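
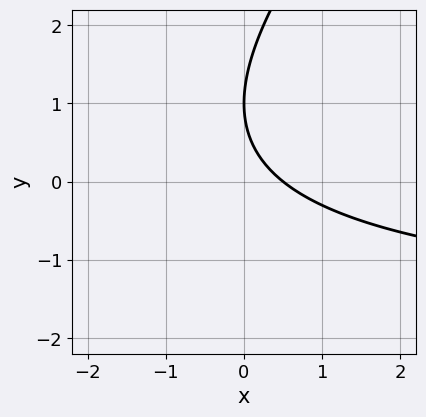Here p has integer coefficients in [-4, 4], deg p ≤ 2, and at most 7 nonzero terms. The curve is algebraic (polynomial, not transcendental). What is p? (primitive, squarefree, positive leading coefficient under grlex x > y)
1. deg p = 2. A generic line meets the curve in up to 2 points.
2. Reading off the gridlines: one y-axis crossing is at y = 1.
3. Matching integer coefficients to the picture gives p.

x*y - y^2 + 2*x + 2*y - 1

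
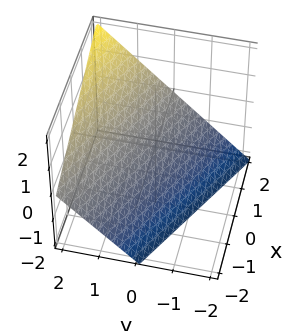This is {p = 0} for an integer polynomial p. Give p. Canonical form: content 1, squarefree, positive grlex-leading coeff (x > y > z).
1. The degree is 1 — every cross-section is a straight line — this is a plane.
2. From the visible intercepts: it meets the z-axis at z = -1 (among the integer gridlines); it meets the y-axis at y = 1 (among the integer gridlines).
3. Solving for integer coefficients yields p as stated. Check: (2, 0, 0) on the x-axis lies on the surface, and p(2, 0, 0) = 0. ✓

x + 2*y - 2*z - 2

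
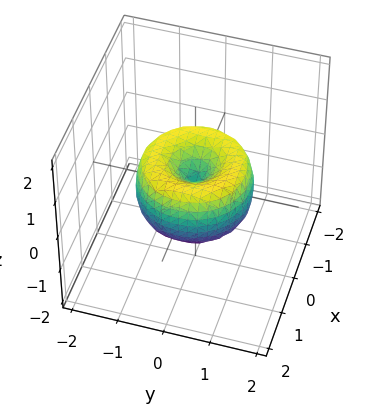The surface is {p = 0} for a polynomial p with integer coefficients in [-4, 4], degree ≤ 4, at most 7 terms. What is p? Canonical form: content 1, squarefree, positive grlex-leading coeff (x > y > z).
2*x^4 + 4*x^2*y^2 + 2*y^4 - 3*x^2 - 3*y^2 + 2*z^2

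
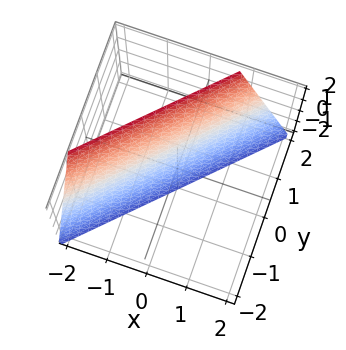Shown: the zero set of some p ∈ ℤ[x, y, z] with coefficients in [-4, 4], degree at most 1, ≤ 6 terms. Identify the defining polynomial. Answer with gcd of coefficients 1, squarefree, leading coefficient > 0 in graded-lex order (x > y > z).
3*x - 3*y + z + 2

1. deg p = 1. The surface is flat (a plane).
2. Against the integer gridlines: it crosses the z-axis at the gridline z = -2.
3. Fitting integer coefficients to these (and the overall shape) gives p.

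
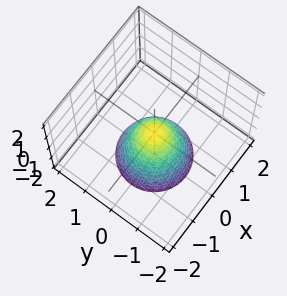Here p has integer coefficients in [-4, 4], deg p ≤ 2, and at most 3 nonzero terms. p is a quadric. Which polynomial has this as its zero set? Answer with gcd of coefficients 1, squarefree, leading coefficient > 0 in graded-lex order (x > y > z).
3*x^2 + 3*y^2 + 2*z

deg p = 2.
Symmetries: rotational symmetry about the z-axis ⇒ p depends on x, y only through x² + y².
Reading off the gridlines: it crosses the z-axis at the gridline z = 0; a circular section at z = -2 has radius between 1 and 2; it crosses the x-axis at the gridline x = 0; it crosses the y-axis at the gridline y = 0.
Fitting integer coefficients to these (and the overall shape) gives p.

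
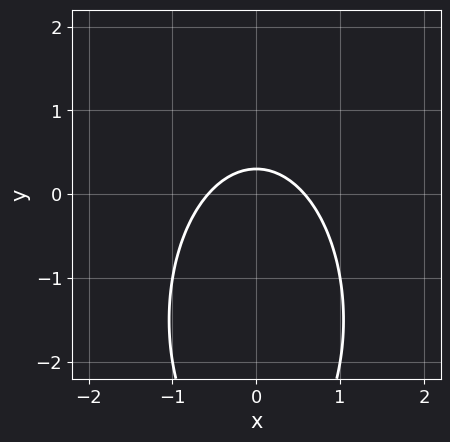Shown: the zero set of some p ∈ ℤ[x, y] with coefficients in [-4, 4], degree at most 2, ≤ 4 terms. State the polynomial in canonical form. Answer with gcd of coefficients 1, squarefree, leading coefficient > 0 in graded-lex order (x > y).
3*x^2 + y^2 + 3*y - 1

1. The degree is 2 — a generic line meets the curve in up to 2 points.
2. Symmetries: the x ↦ −x reflection is a symmetry, so x appears only in even powers.
3. Putting this together gives p.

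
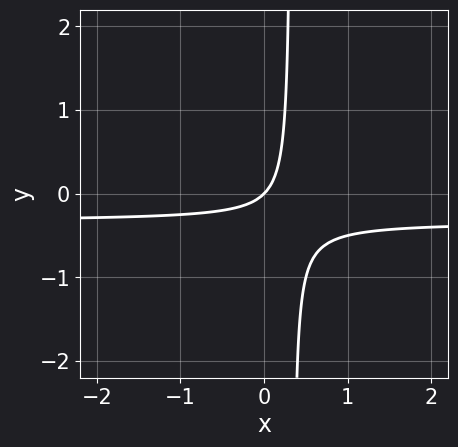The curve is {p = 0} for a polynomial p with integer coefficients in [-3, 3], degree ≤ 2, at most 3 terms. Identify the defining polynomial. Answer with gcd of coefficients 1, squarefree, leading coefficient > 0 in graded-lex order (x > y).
1. The degree is 2 — a generic line meets the curve in up to 2 points.
2. Against the integer gridlines: it meets the x-axis at x = 0 (among the integer gridlines); one y-axis crossing is at y = 0.
3. Matching integer coefficients to the picture gives p.

3*x*y + x - y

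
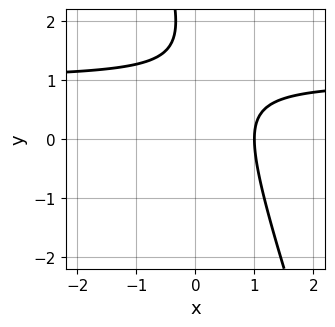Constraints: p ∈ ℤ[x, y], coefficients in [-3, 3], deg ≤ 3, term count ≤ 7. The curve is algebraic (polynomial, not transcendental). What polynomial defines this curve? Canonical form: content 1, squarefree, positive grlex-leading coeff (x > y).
3*x*y + y^2 - 3*x - 3*y + 3

1. Degree: a generic line meets the curve in up to 2 points, so deg p = 2.
2. Checking where it meets the axes: it meets the x-axis at x = 1 (among the integer gridlines); it misses every integer gridline on the y-axis.
3. Putting this together gives p.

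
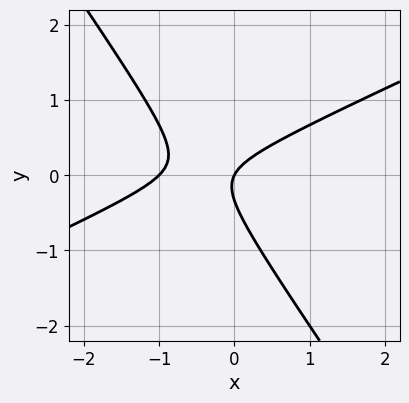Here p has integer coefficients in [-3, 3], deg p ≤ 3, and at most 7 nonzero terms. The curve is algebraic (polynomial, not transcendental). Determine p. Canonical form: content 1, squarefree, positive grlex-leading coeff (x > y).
2*x^2 - 3*x*y - 3*y^2 + 2*x - y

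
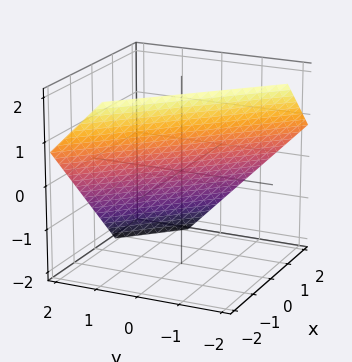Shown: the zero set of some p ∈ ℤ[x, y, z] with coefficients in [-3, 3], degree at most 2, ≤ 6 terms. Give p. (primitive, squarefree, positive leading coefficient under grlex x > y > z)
3*x + 3*y + 3*z - 2

First, deg p = 1.
Finally, putting this together gives p.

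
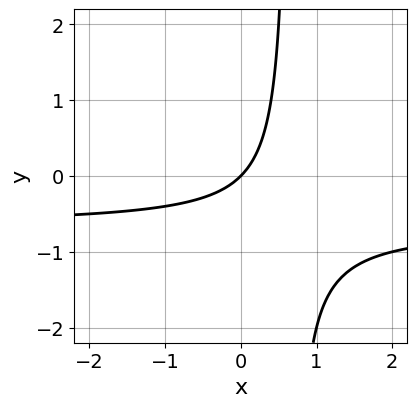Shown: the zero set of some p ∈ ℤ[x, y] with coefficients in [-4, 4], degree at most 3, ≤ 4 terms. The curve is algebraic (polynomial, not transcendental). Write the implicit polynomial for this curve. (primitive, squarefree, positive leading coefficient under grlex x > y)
The degree is 2 — a generic line meets the curve in up to 2 points.
From the visible intercepts: it crosses the y-axis at the gridline y = 0; it crosses the x-axis at the gridline x = 0.
Putting this together gives p.

3*x*y + 2*x - 2*y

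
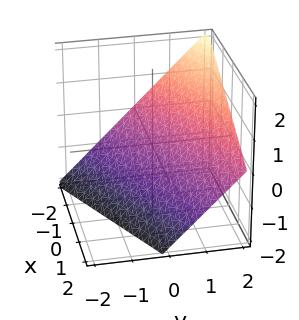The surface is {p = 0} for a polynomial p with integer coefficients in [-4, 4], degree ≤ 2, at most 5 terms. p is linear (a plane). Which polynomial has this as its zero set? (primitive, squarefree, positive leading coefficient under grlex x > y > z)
x - 2*y + 2*z + 2

First, deg p = 1. The surface is flat (a plane).
Next, against the integer gridlines: it meets the y-axis at y = 1 (among the integer gridlines); one x-axis crossing is at x = -2; it meets the z-axis at z = -1 (among the integer gridlines).
Finally, putting this together gives p.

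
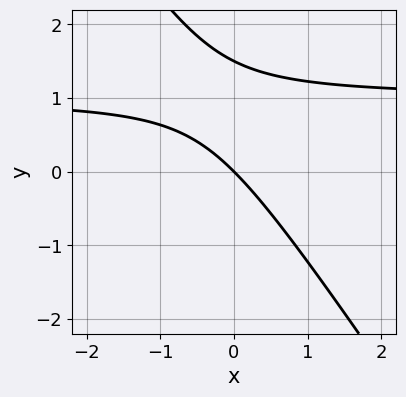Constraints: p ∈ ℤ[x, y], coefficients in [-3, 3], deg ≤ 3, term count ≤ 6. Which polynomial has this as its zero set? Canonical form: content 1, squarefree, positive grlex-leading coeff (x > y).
The degree is 2 — a generic line meets the curve in up to 2 points.
Checking where it meets the axes: one x-axis crossing is at x = 0; one y-axis crossing is at y = 0.
Matching integer coefficients to the picture gives p.

3*x*y + 2*y^2 - 3*x - 3*y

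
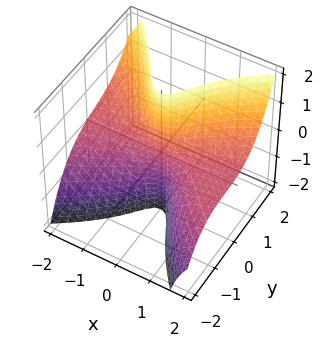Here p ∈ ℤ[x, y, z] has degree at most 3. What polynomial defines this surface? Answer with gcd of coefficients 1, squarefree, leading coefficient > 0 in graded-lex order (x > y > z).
(a) deg p = 3. The shape is more complex than any degree-2 surface.
(b) From the axis intercepts and sections: every point of the z-axis in the box is on the surface; it crosses the y-axis at the gridline y = 0; every point of the x-axis in the box is on the surface.
(c) These observations pin down the coefficients.

3*x^2*z - x*y^2 - 2*y^3 + x*y - 3*y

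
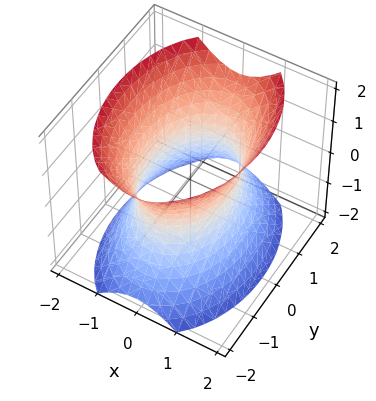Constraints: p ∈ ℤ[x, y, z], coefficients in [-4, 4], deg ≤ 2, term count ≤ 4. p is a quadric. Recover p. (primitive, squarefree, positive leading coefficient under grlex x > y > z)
First, degree: an hourglass — one-sheet hyperboloid; a quadric, so deg p = 2.
Next, symmetries: mirror symmetry y ↦ −y ⇒ only even powers of y; mirror symmetry x ↦ −x ⇒ only even powers of x; mirror symmetry z ↦ −z ⇒ only even powers of z.
Next, from the axis intercepts and sections: it misses every integer gridline on the z-axis; among the integer gridlines, it crosses the x-axis at x ∈ {-1, 1}.
Finally, solving for integer coefficients yields p as stated.

2*x^2 + y^2 - z^2 - 2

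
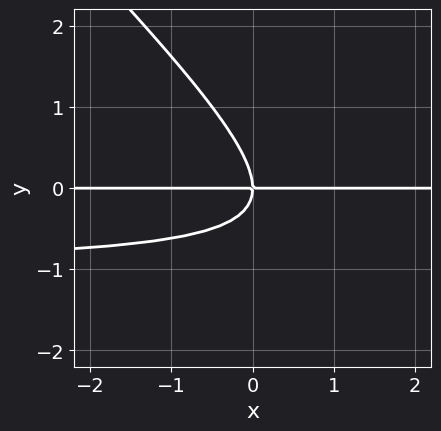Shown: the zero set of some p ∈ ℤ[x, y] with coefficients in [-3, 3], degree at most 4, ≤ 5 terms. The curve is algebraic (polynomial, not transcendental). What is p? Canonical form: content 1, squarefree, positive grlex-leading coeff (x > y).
x*y^2 + y^3 + x*y

(a) Degree: the shape is more complex than any degree-2 curve, so deg p = 3.
(b) Checking where it meets the axes: the visible x-axis segment lies entirely on the curve; it crosses the y-axis at the gridline y = 0.
(c) Putting this together gives p.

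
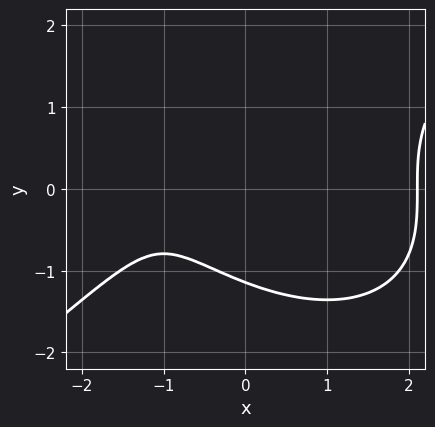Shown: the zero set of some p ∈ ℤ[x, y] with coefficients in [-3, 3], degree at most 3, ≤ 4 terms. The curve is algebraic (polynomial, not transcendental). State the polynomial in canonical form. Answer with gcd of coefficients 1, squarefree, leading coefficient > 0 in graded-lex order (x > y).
(a) The degree is 3 — a generic line meets the curve in up to 3 points.
(b) Against the integer gridlines: no x-intercept at any integer in the box.
(c) These observations pin down the coefficients.

x^3 - 2*y^3 - 3*x - 3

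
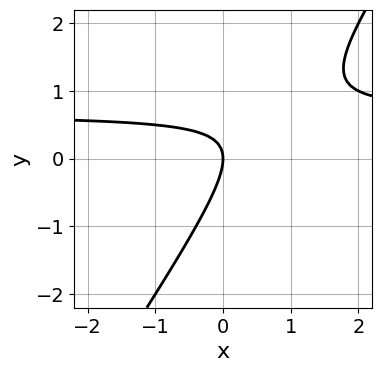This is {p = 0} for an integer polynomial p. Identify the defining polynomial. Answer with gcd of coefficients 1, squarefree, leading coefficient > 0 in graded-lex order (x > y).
3*x*y - 2*y^2 - 2*x

1. deg p = 2.
2. From the axis intercepts and sections: it meets the y-axis at y = 0 (among the integer gridlines); it crosses the x-axis at the gridline x = 0.
3. Putting this together gives p.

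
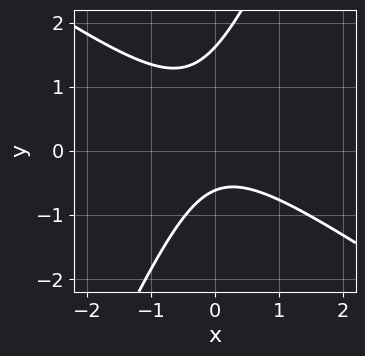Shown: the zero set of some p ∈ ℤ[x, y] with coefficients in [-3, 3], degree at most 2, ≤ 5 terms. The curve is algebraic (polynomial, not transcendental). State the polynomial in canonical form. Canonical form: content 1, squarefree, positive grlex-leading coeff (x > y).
3*x^2 + 3*x*y - 2*y^2 + 2*y + 2

1. Degree: a generic line meets the curve in up to 2 points, so deg p = 2.
2. From the visible intercepts: it misses every integer gridline on the x-axis.
3. These observations pin down the coefficients.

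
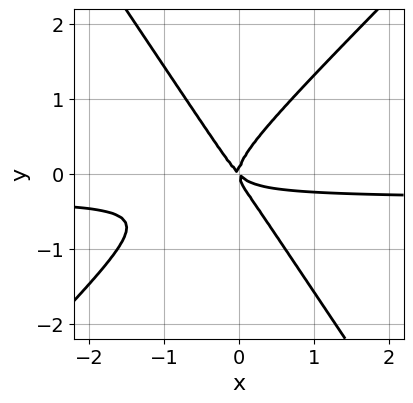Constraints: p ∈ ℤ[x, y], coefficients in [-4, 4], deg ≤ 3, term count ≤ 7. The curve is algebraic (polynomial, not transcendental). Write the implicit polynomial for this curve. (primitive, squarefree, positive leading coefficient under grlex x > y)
3*x^2*y - x*y^2 - 2*y^3 + x^2 + x*y

(a) Degree: the shape is more complex than any degree-2 curve, so deg p = 3.
(b) From the visible intercepts: one x-axis crossing is at x = 0; one y-axis crossing is at y = 0.
(c) Solving for integer coefficients yields p as stated.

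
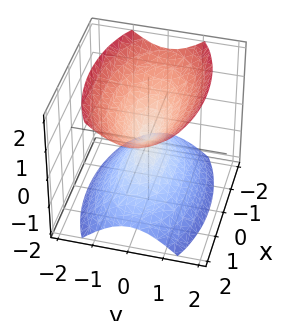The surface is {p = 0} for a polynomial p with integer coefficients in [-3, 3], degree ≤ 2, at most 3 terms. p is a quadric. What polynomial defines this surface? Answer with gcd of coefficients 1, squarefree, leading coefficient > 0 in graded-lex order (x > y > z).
First, I count 2 distinct pieces. They look like related sheets of one shape, so recover p as a whole.
Next, deg p = 2. Two nappes meeting at a single point; a quadric.
Then, symmetries: mirror symmetry z ↦ −z ⇒ only even powers of z; the x ↦ −x reflection is a symmetry, so x appears only in even powers; mirror symmetry y ↦ −y ⇒ only even powers of y.
Then, checking where it meets the axes: it meets the z-axis at z = 0 (among the integer gridlines); one y-axis crossing is at y = 0.
Finally, fitting integer coefficients to these (and the overall shape) gives p.

x^2 + 3*y^2 - 2*z^2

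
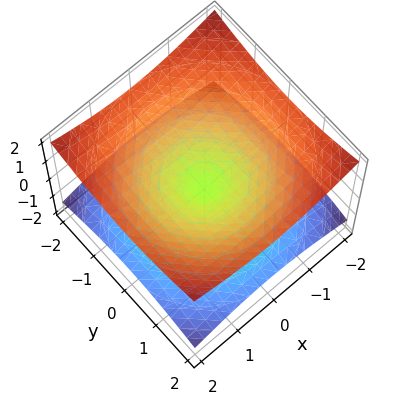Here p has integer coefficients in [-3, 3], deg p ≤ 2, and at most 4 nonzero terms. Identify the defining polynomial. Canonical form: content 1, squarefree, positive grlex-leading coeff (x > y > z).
x^2 + y^2 - 3*z^2

(a) deg p = 2. Two nappes meeting at a single point; a quadric.
(b) Symmetries: the z ↦ −z reflection is a symmetry, so z appears only in even powers; rotational symmetry about the z-axis ⇒ p depends on x, y only through x² + y².
(c) Reading off the gridlines: a circular section at z = 1 has radius between 1 and 2; one y-axis crossing is at y = 0; it crosses the z-axis at the gridline z = 0; it crosses the x-axis at the gridline x = 0.
(d) Together with the visible shape, these determine p as stated.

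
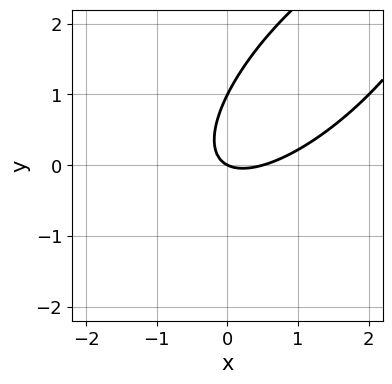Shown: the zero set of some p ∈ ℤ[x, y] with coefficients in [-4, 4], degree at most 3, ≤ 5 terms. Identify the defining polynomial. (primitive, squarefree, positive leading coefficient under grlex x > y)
2*x^2 - 3*x*y + 2*y^2 - x - 2*y

First, degree: no degree-1 curve has this shape, so deg p = 2.
Then, from the axis intercepts and sections: the y-axis gridline crossings are at y ∈ {0, 1}; it crosses the x-axis at the gridline x = 0.
Finally, putting this together gives p.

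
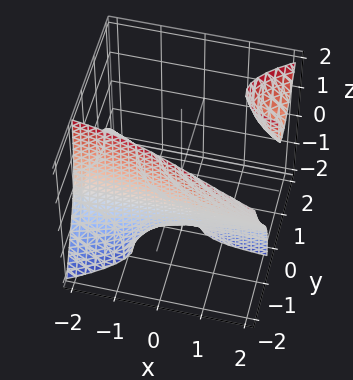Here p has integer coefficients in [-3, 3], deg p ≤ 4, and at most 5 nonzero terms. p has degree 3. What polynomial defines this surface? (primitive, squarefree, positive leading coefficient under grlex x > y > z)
The picture has 2 separate pieces.
Degree: no degree-2 surface has this shape, so deg p = 3.
Reading off the gridlines: no x-intercept at any integer in the box; it meets the y-axis at y = -1 (among the integer gridlines).
Matching integer coefficients to the picture gives p.

3*x*y*z - 3*y^3 + x*z - 2*z - 3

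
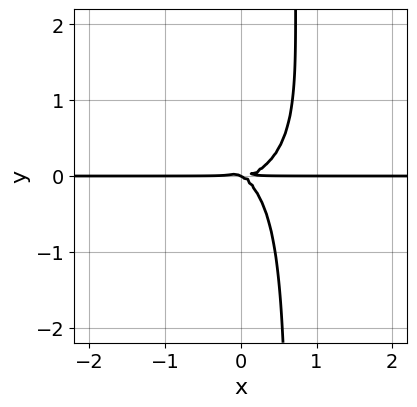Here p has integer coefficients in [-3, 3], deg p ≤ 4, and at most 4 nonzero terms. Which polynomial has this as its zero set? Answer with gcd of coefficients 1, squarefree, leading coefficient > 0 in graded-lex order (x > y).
2*x^3*y + 3*x*y^3 - x*y^2 - 2*y^3

(a) The degree is 4 — the shape is more complex than any degree-3 curve.
(b) From the visible intercepts: every point of the x-axis in the box is on the curve; one y-axis crossing is at y = 0.
(c) Fitting integer coefficients to these (and the overall shape) gives p.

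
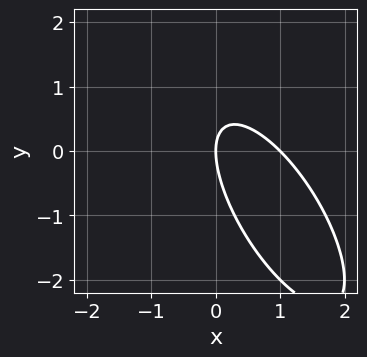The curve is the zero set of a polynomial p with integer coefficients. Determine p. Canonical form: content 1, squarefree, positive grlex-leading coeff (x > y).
2*x^2 + 2*x*y + y^2 - 2*x

(a) The degree is 2 — the shape is more complex than any degree-1 curve.
(b) Observable constraints: it meets the y-axis at y = 0 (among the integer gridlines); the x-axis gridline crossings are at x ∈ {0, 1}.
(c) Solving for integer coefficients yields p as stated.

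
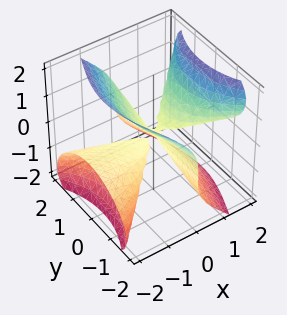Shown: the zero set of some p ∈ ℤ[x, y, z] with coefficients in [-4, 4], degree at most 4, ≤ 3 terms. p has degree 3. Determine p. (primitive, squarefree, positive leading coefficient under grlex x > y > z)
3*x^2*z - 2*x*y^2 - 2*z^3

There are 2 components. Treating them together as one polynomial.
The degree is 3 — no degree-2 surface has this shape.
From the visible intercepts: every point of the y-axis in the box is on the surface; every point of the x-axis in the box is on the surface.
Assembling these constraints gives the stated polynomial.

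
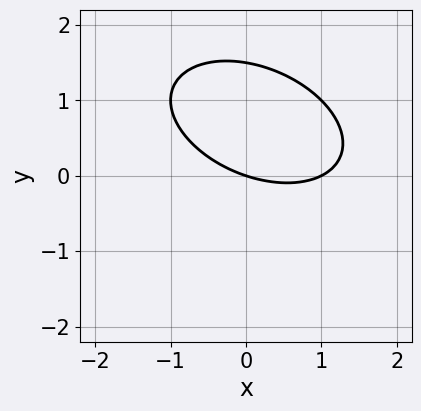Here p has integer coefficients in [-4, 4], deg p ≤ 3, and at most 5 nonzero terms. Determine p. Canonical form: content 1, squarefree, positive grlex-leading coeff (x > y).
x^2 + x*y + 2*y^2 - x - 3*y

First, degree: the shape is more complex than any degree-1 curve, so deg p = 2.
Then, observable constraints: among the integer gridlines, it crosses the x-axis at x ∈ {0, 1}; one y-axis crossing is at y = 0.
Finally, fitting integer coefficients to these (and the overall shape) gives p.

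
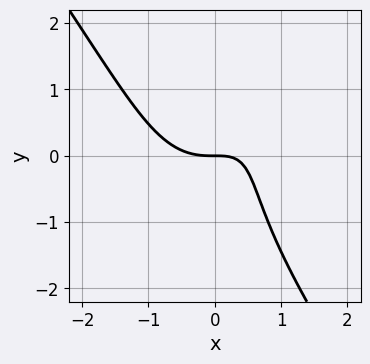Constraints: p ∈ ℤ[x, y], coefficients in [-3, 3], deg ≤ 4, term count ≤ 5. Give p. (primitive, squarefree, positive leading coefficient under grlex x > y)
3*x^3 + y^3 - 3*x*y + 3*y

deg p = 3. The shape is more complex than any degree-2 curve.
From the visible intercepts: it crosses the y-axis at the gridline y = 0; it meets the x-axis at x = 0 (among the integer gridlines).
Together with the visible shape, these determine p as stated.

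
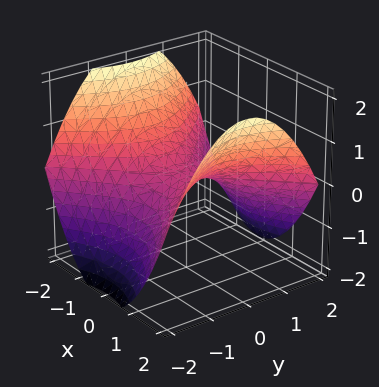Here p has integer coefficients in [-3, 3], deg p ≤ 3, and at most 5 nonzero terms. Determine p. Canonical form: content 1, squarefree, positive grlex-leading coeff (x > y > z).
x^2 - y^2 - 2*z

The degree is 2 — a hyperbolic paraboloid; a quadric.
Symmetries: it's symmetric under y → −y, forcing even powers of y; it's symmetric under x → −x, forcing even powers of x.
Checking where it meets the axes: it meets the y-axis at y = 0 (among the integer gridlines); it meets the x-axis at x = 0 (among the integer gridlines); one z-axis crossing is at z = 0.
The integer polynomial consistent with all of this is the stated p.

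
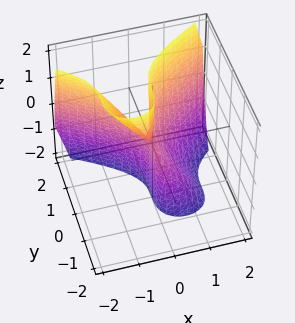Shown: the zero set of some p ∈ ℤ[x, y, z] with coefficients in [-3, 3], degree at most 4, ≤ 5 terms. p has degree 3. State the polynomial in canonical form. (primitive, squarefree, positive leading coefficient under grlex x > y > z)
2*y^3 - 3*x^2 - 2*x*z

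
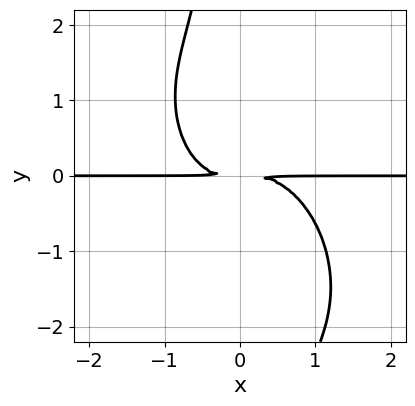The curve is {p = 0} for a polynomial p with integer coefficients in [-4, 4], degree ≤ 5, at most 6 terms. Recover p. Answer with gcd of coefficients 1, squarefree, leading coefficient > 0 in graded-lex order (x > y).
(a) deg p = 4. No degree-3 curve has this shape.
(b) From the axis intercepts and sections: the visible x-axis segment lies entirely on the curve.
(c) Fitting integer coefficients to these (and the overall shape) gives p.

3*x^3*y + 2*x^2*y^2 + 2*x*y^3 + x*y^2 + 3*y^2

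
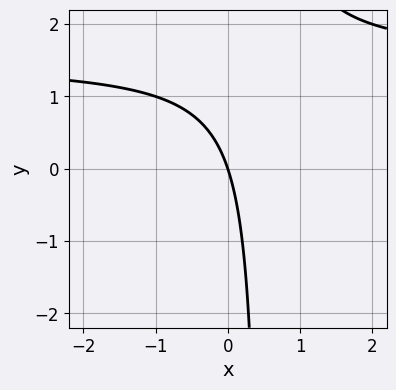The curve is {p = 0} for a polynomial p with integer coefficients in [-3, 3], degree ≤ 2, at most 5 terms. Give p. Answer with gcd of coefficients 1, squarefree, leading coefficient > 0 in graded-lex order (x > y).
2*x*y - 3*x - y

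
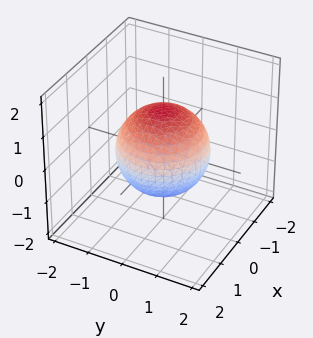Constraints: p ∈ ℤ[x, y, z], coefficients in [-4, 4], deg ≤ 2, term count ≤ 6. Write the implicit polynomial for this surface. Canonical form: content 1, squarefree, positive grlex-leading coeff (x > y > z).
1. Degree: bounded and convex; a quadric, so deg p = 2.
2. By symmetry, the z-axis is an axis of rotation, so x and y enter only as x² + y²; it's symmetric under z → −z, forcing even powers of z.
3. Checking where it meets the axes: a circular section at z = 1 has radius between 0 and 1.
4. Fitting integer coefficients to these (and the overall shape) gives p.

2*x^2 + 2*y^2 + 2*z^2 - 3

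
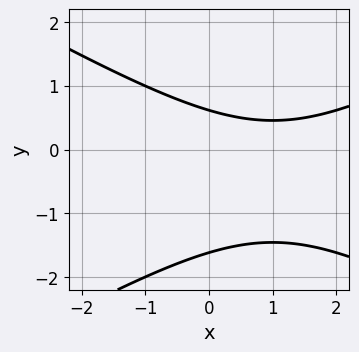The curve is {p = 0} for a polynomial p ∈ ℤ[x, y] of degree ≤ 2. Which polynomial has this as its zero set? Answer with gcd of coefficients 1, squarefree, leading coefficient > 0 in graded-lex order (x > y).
1. The degree is 2 — no degree-1 curve has this shape.
2. Checking where it meets the axes: it misses every integer gridline on the x-axis.
3. Solving for integer coefficients yields p as stated.

x^2 - 3*y^2 - 2*x - 3*y + 3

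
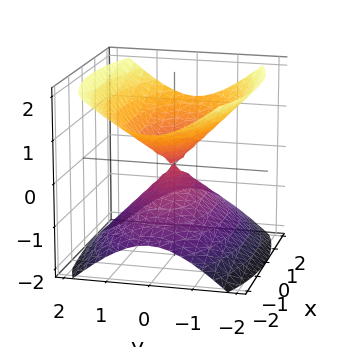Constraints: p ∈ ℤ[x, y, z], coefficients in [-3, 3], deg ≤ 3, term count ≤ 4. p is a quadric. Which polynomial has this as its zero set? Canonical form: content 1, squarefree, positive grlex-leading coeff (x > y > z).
(a) I count 2 distinct pieces. Treating them together as one polynomial.
(b) Degree: two nappes meeting at a single point; a quadric, so deg p = 2.
(c) Symmetries: mirror symmetry x ↦ −x ⇒ only even powers of x; mirror symmetry z ↦ −z ⇒ only even powers of z; the y ↦ −y reflection is a symmetry, so y appears only in even powers.
(d) Observable constraints: one y-axis crossing is at y = 0; it crosses the x-axis at the gridline x = 0; one z-axis crossing is at z = 0.
(e) Fitting integer coefficients to these (and the overall shape) gives p.

x^2 + 3*y^2 - 3*z^2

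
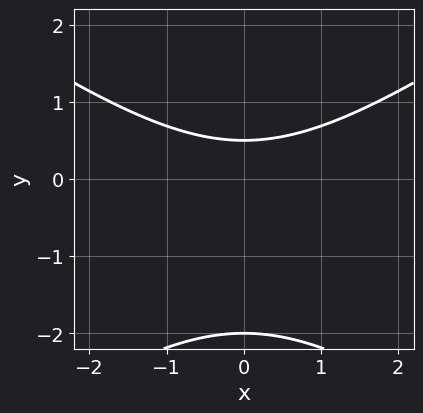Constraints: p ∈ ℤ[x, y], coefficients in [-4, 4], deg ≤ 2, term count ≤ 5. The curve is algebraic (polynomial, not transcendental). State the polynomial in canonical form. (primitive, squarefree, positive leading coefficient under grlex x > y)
First, the degree is 2 — the shape is more complex than any degree-1 curve.
Then, symmetries: mirror symmetry x ↦ −x ⇒ only even powers of x.
Next, reading off the gridlines: the curve avoids every integer x-axis point in the box; it meets the y-axis at y = -2 (among the integer gridlines).
Finally, assembling these constraints gives the stated polynomial.

x^2 - 2*y^2 - 3*y + 2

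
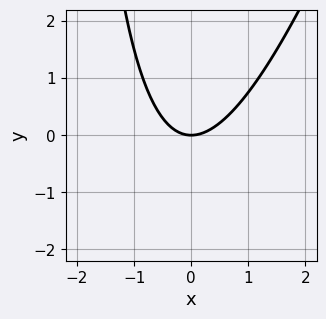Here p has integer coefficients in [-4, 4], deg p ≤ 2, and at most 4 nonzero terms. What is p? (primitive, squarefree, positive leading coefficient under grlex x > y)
3*x^2 - x*y - 3*y

(a) deg p = 2.
(b) Reading off the gridlines: it crosses the x-axis at the gridline x = 0; it meets the y-axis at y = 0 (among the integer gridlines).
(c) The integer polynomial consistent with all of this is the stated p.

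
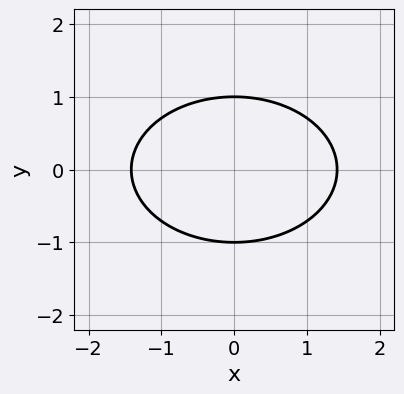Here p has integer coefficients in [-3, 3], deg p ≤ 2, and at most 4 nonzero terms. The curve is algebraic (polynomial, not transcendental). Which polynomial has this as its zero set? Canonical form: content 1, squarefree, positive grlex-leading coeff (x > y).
x^2 + 2*y^2 - 2

The degree is 2 — the shape is more complex than any degree-1 curve.
Symmetries: it's symmetric under y → −y, forcing even powers of y; mirror symmetry x ↦ −x ⇒ only even powers of x.
Checking where it meets the axes: among the integer gridlines, it crosses the y-axis at y ∈ {-1, 1}.
Assembling these constraints gives the stated polynomial.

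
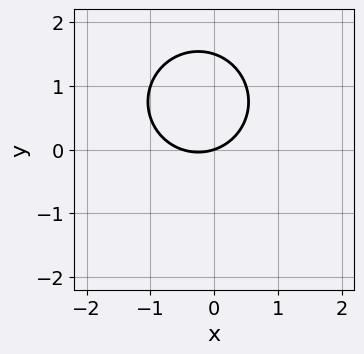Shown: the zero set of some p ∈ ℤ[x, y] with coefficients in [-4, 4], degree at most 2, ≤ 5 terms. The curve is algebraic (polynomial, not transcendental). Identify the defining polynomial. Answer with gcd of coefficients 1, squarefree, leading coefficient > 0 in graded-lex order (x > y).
2*x^2 + 2*y^2 + x - 3*y

1. deg p = 2.
2. Observable constraints: it meets the x-axis at x = 0 (among the integer gridlines); it meets the y-axis at y = 0 (among the integer gridlines).
3. Together with the visible shape, these determine p as stated.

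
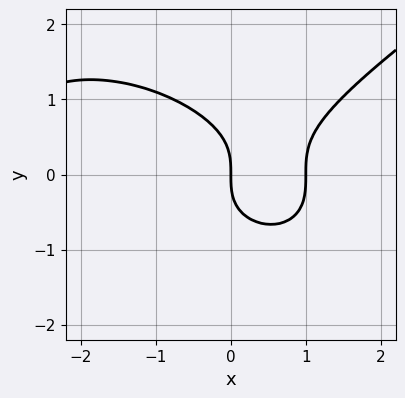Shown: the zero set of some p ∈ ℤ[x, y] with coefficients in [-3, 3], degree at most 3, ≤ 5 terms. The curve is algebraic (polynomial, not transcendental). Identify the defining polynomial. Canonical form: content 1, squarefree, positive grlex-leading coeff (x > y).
x^3 - 3*y^3 + 2*x^2 - 3*x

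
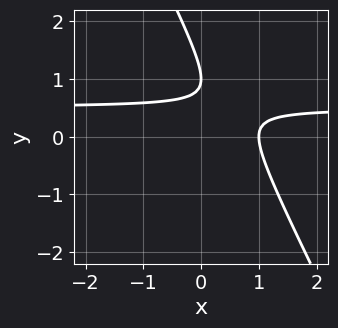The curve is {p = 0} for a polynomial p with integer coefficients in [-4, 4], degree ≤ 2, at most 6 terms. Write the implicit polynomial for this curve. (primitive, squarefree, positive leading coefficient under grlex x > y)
2*x*y + y^2 - x - 2*y + 1

(a) deg p = 2.
(b) Observable constraints: one x-axis crossing is at x = 1; it crosses the y-axis at the gridline y = 1.
(c) Putting this together gives p.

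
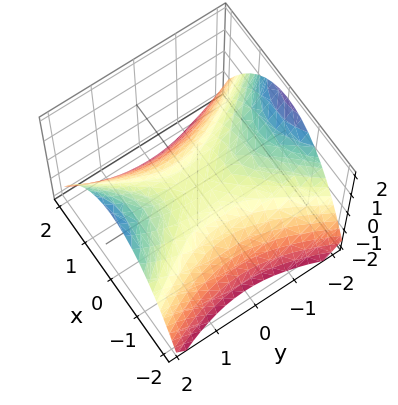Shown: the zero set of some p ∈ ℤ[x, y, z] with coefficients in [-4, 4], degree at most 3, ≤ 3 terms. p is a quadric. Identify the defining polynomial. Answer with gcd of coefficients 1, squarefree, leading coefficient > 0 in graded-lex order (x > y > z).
(a) The degree is 2 — a hyperbolic paraboloid; a quadric.
(b) Symmetries: it's symmetric under y → −y, forcing even powers of y; mirror symmetry x ↦ −x ⇒ only even powers of x.
(c) From the visible intercepts: one y-axis crossing is at y = 0; one z-axis crossing is at z = 0.
(d) Together with the visible shape, these determine p as stated.

2*x^2 - y^2 + 3*z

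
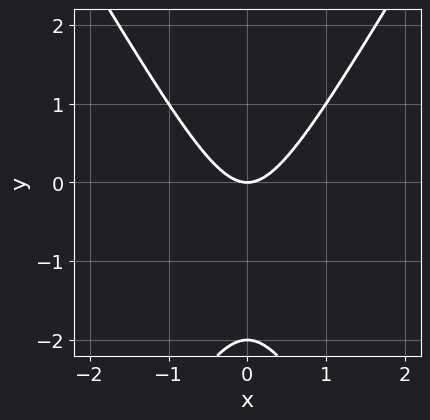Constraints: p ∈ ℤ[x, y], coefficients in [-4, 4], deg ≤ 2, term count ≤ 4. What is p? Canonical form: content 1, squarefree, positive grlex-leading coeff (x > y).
1. The degree is 2 — no degree-1 curve has this shape.
2. Symmetries: it's symmetric under x → −x, forcing even powers of x.
3. Against the integer gridlines: the y-axis gridline crossings are at y ∈ {-2, 0}; it meets the x-axis at x = 0 (among the integer gridlines).
4. Together with the visible shape, these determine p as stated.

3*x^2 - y^2 - 2*y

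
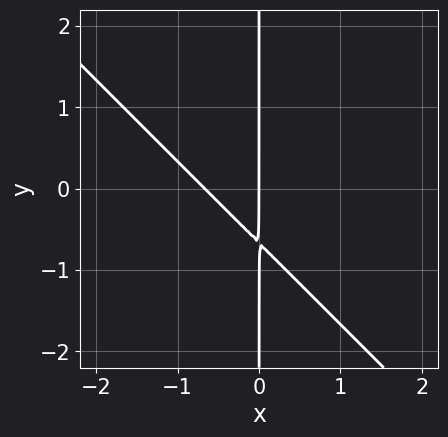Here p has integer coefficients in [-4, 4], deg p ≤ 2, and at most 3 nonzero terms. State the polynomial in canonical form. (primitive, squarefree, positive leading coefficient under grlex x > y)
(a) The degree is 2 — a generic line meets the curve in up to 2 points.
(b) From the visible intercepts: it meets the x-axis at x = 0 (among the integer gridlines); the visible y-axis segment lies entirely on the curve.
(c) Solving for integer coefficients yields p as stated.

3*x^2 + 3*x*y + 2*x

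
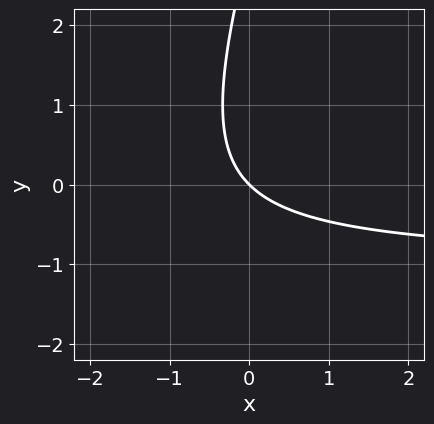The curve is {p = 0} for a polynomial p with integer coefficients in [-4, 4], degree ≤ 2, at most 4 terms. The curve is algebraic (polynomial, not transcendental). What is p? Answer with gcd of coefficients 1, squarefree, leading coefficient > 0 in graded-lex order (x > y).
1. deg p = 2. The shape is more complex than any degree-1 curve.
2. Against the integer gridlines: it meets the y-axis at y = 0 (among the integer gridlines); one x-axis crossing is at x = 0.
3. Assembling these constraints gives the stated polynomial.

3*x*y - y^2 + 3*x + 3*y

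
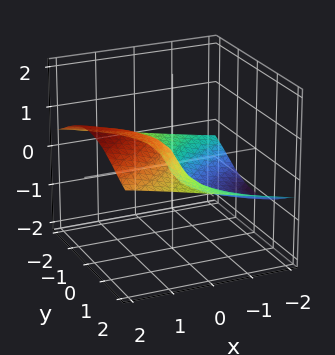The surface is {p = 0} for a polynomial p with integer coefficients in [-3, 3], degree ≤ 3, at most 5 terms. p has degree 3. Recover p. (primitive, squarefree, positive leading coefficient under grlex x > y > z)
(a) deg p = 3. The shape is more complex than any degree-2 surface.
(b) From the visible intercepts: it meets the z-axis at z = 0 (among the integer gridlines); the visible y-axis segment lies entirely on the surface; one x-axis crossing is at x = 0.
(c) Fitting integer coefficients to these (and the overall shape) gives p.

2*y^2*z + 3*z^3 - 2*x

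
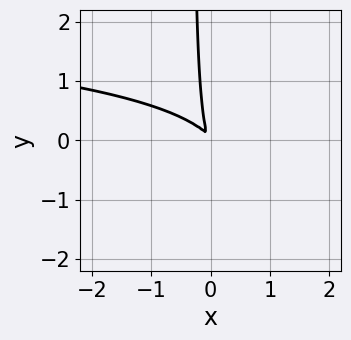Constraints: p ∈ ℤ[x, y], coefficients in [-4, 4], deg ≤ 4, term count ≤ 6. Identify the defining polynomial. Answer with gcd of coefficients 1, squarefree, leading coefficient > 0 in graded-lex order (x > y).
1. deg p = 3. A generic line meets the curve in up to 3 points.
2. Solving for integer coefficients yields p as stated.

x^2*y - 3*x*y^2 - 3*x^2 - 3*x*y - y^2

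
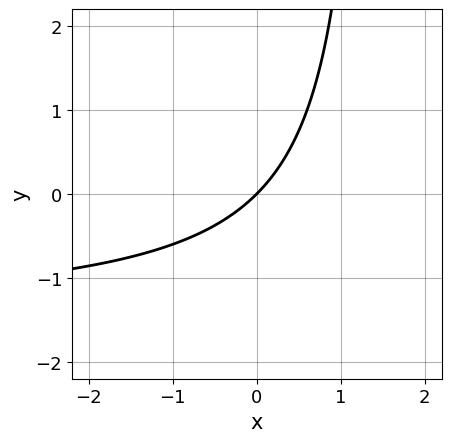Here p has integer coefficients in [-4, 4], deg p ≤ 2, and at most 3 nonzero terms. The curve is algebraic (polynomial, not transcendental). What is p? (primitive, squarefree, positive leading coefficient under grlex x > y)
2*x*y + 3*x - 3*y

(a) The degree is 2 — the shape is more complex than any degree-1 curve.
(b) Against the integer gridlines: one x-axis crossing is at x = 0; it crosses the y-axis at the gridline y = 0.
(c) Together with the visible shape, these determine p as stated.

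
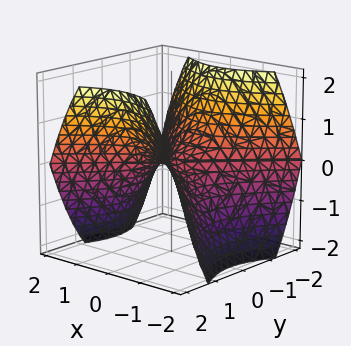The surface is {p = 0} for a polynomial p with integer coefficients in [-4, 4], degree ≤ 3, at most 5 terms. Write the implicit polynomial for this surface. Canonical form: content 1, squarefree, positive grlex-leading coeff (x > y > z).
2*x^2 - 2*y^2 + 3*z

(a) Degree: a saddle surface; a quadric, so deg p = 2.
(b) Symmetries: it's symmetric under y → −y, forcing even powers of y; the x ↦ −x reflection is a symmetry, so x appears only in even powers.
(c) Checking where it meets the axes: one z-axis crossing is at z = 0; one x-axis crossing is at x = 0.
(d) Putting this together gives p.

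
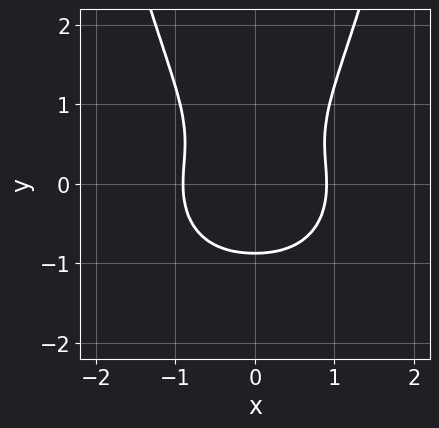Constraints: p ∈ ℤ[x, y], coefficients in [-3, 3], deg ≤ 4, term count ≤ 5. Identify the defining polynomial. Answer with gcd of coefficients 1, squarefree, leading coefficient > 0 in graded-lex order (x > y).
3*x^4 + 3*x^2*y^2 - 3*y^3 - 2

1. Degree: no degree-3 curve has this shape, so deg p = 4.
2. Symmetries: it's symmetric under x → −x, forcing even powers of x.
3. Together with the visible shape, these determine p as stated.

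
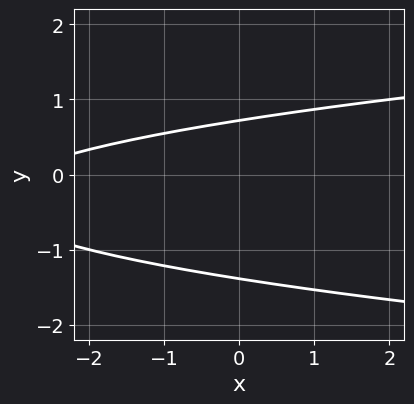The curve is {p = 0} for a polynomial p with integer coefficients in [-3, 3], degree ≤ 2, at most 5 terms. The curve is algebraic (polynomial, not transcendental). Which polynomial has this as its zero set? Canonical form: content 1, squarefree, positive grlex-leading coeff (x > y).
The degree is 2 — a generic line meets the curve in up to 2 points.
Checking where it meets the axes: no x-intercept at any integer in the box.
Putting this together gives p.

3*y^2 - x + 2*y - 3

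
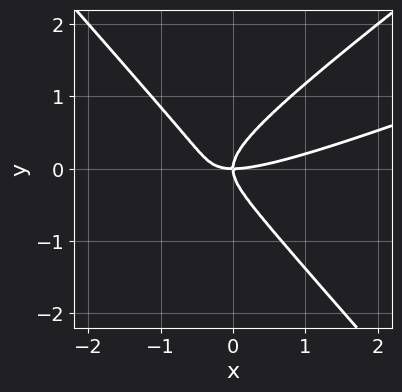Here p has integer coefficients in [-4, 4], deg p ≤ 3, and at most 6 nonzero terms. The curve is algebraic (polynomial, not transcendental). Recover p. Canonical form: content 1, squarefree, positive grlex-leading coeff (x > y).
1. deg p = 3. The shape is more complex than any degree-2 curve.
2. From the axis intercepts and sections: one x-axis crossing is at x = 0; one y-axis crossing is at y = 0.
3. Fitting integer coefficients to these (and the overall shape) gives p.

x^3 - 3*x^2*y + 3*y^3 - 2*x*y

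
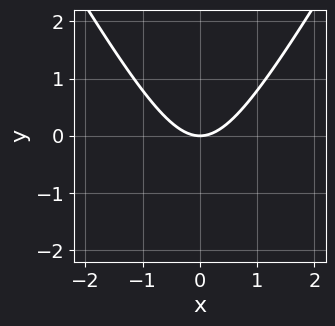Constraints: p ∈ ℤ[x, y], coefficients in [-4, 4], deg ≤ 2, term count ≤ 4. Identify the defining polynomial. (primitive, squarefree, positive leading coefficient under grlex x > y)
(a) deg p = 2. The shape is more complex than any degree-1 curve.
(b) Symmetries: the x ↦ −x reflection is a symmetry, so x appears only in even powers.
(c) Reading off the gridlines: it crosses the x-axis at the gridline x = 0; one y-axis crossing is at y = 0.
(d) Fitting integer coefficients to these (and the overall shape) gives p.

3*x^2 - y^2 - 3*y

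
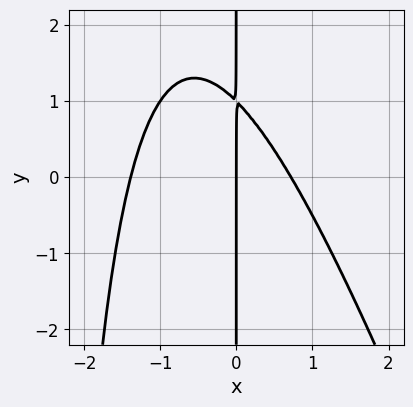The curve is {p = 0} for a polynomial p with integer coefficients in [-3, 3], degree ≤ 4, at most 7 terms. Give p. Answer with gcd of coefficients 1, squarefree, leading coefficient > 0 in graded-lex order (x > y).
First, the degree is 3 — the shape is more complex than any degree-2 curve.
Next, checking where it meets the axes: it crosses the x-axis at the gridline x = 0; the visible y-axis segment lies entirely on the curve.
Finally, the integer polynomial consistent with all of this is the stated p.

3*x^3 + x^2*y + 2*x^2 + 3*x*y - 3*x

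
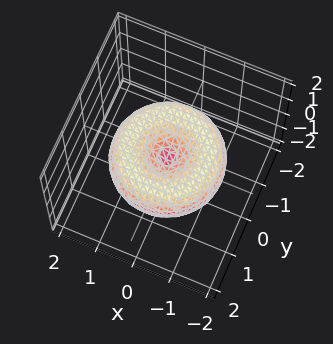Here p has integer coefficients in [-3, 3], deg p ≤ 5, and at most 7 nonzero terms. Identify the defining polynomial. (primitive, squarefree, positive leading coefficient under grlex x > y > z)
x^4 + 2*x^2*y^2 + y^4 - 2*x^2 - 2*y^2 + 3*z^2

deg p = 4.
Symmetry: the z-axis is an axis of rotation, so x and y enter only as x² + y².
Reading off the gridlines: it crosses the x-axis at the gridline x = 0; one y-axis crossing is at y = 0; a circular section at z = 0 has radius between 1 and 2.
Putting this together gives p.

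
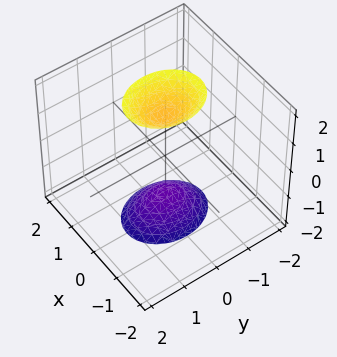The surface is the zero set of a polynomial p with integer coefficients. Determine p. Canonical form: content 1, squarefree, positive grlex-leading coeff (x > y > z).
1. I count 2 distinct pieces. They look like related sheets of one shape, so recover p as a whole.
2. deg p = 2. Two sheets facing apart; a quadric.
3. Symmetries: mirror symmetry z ↦ −z ⇒ only even powers of z; it's symmetric under x → −x, forcing even powers of x; mirror symmetry y ↦ −y ⇒ only even powers of y.
4. Against the integer gridlines: the surface avoids every integer y-axis point in the box; the surface avoids every integer x-axis point in the box.
5. Putting this together gives p.

3*x^2 + 2*y^2 - z^2 + 2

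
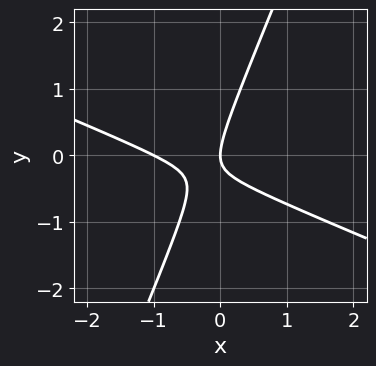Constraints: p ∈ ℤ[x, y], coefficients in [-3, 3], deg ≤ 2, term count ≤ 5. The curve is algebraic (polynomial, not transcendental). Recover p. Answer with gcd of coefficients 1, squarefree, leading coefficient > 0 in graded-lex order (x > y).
x^2 + 2*x*y - y^2 + x

Degree: the shape is more complex than any degree-1 curve, so deg p = 2.
Against the integer gridlines: among the integer gridlines, it crosses the x-axis at x ∈ {-1, 0}; it crosses the y-axis at the gridline y = 0.
Solving for integer coefficients yields p as stated.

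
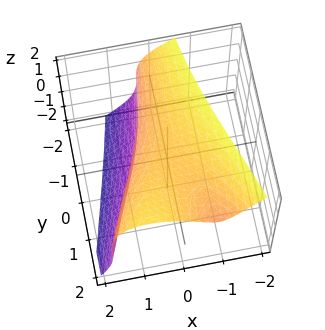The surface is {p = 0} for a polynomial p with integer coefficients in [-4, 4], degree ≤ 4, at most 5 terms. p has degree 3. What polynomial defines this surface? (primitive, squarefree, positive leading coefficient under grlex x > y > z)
1. Degree: no degree-2 surface has this shape, so deg p = 3.
2. Observable constraints: no y-intercept at any integer in the box.
3. The integer polynomial consistent with all of this is the stated p.

2*x^3 + z^3 - 3*x*y + 2*x - 3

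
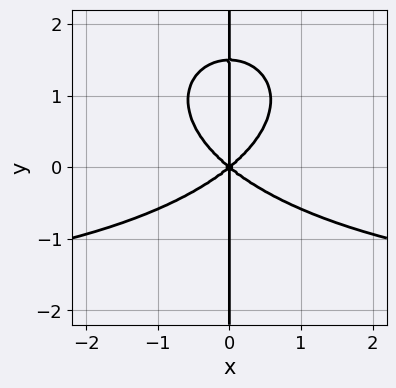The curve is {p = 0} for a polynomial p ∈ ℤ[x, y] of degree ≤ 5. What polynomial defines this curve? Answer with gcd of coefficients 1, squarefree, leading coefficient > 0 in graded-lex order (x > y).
x^3*y + 2*x*y^3 + 2*x^3 - 3*x*y^2

deg p = 4.
From the axis intercepts and sections: every point of the y-axis in the box is on the curve; it crosses the x-axis at the gridline x = 0.
Putting this together gives p.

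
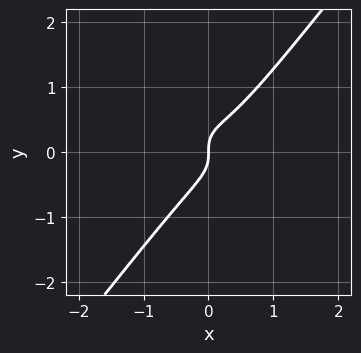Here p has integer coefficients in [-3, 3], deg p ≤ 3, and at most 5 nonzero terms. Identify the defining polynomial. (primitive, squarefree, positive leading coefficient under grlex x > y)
3*x^3 + 2*x*y^2 - 3*y^3 - x^2 + x

First, degree: a generic line meets the curve in up to 3 points, so deg p = 3.
Next, from the visible intercepts: it meets the y-axis at y = 0 (among the integer gridlines); one x-axis crossing is at x = 0.
Finally, putting this together gives p.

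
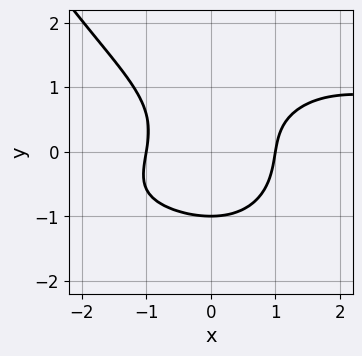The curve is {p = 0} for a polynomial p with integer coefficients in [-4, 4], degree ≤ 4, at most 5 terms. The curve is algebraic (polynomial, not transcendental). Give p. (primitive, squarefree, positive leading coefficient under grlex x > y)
First, degree: no degree-3 curve has this shape, so deg p = 4.
Next, observable constraints: the x-axis gridline crossings are at x ∈ {-1, 1}; it meets the y-axis at y = -1 (among the integer gridlines).
Finally, matching integer coefficients to the picture gives p.

x^3*y + 3*y^3 - 3*x^2 + 3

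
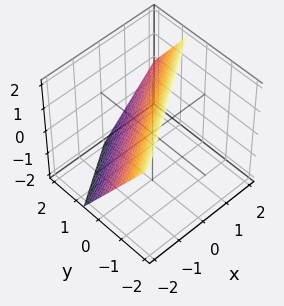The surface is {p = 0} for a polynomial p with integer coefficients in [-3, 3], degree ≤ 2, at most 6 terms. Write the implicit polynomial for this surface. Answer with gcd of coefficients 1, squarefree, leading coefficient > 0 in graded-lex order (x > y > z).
2*x - 3*y - 2*z + 2

The degree is 1 — the surface is flat (a plane).
Observable constraints: it crosses the z-axis at the gridline z = 1; it meets the x-axis at x = -1 (among the integer gridlines).
Together with the visible shape, these determine p as stated.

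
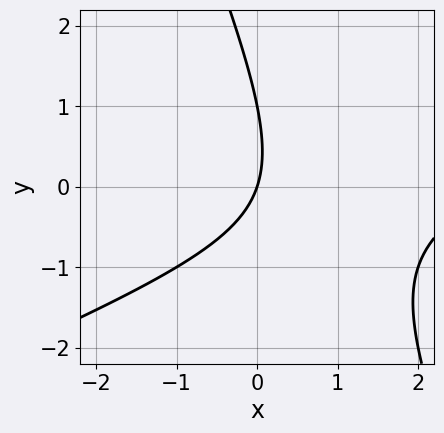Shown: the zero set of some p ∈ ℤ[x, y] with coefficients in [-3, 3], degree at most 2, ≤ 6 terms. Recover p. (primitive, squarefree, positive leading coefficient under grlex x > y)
x^2 - 2*x*y - y^2 - 3*x + y

(a) deg p = 2. The shape is more complex than any degree-1 curve.
(b) Against the integer gridlines: it meets the x-axis at x = 0 (among the integer gridlines); the y-axis gridline crossings are at y ∈ {0, 1}.
(c) These observations pin down the coefficients.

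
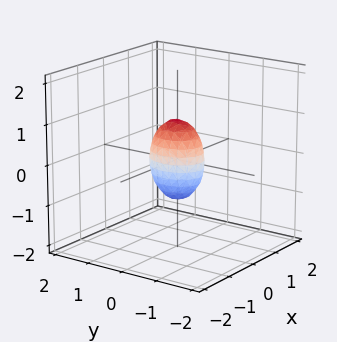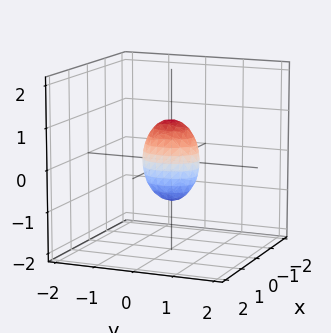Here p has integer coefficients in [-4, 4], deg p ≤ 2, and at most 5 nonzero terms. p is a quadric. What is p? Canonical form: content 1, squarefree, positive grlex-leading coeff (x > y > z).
3*x^2 + 2*y^2 + z^2 - 1

1. deg p = 2. A closed, bounded, convex surface; a quadric.
2. Symmetries: the y ↦ −y reflection is a symmetry, so y appears only in even powers; mirror symmetry z ↦ −z ⇒ only even powers of z; mirror symmetry x ↦ −x ⇒ only even powers of x.
3. From the axis intercepts and sections: among the integer gridlines, it crosses the z-axis at z ∈ {-1, 1}.
4. Putting this together gives p.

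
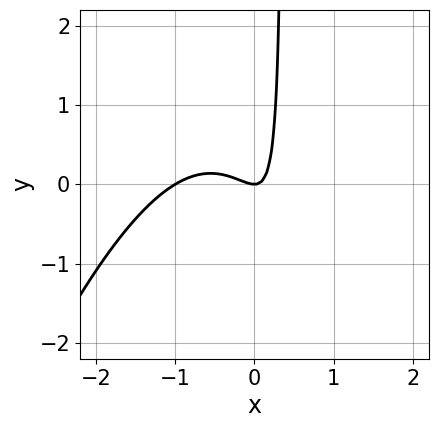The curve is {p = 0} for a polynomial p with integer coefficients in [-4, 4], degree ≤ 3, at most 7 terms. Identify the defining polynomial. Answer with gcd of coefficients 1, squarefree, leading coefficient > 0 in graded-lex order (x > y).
3*x^3 - x^2*y + 3*x^2 + 3*x*y - y

(a) The degree is 3 — no degree-2 curve has this shape.
(b) Checking where it meets the axes: it crosses the y-axis at the gridline y = 0; the x-axis gridline crossings are at x ∈ {-1, 0}.
(c) Solving for integer coefficients yields p as stated.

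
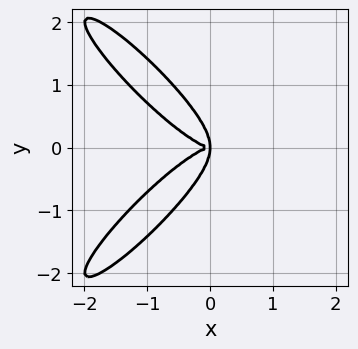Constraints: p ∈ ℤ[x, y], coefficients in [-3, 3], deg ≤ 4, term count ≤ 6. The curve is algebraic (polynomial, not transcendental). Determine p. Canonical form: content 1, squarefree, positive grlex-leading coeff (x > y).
1. deg p = 4. No degree-3 curve has this shape.
2. Symmetries: the y ↦ −y reflection is a symmetry, so y appears only in even powers.
3. Putting this together gives p.

2*x^4 - 3*x^2*y^2 + 2*y^4 + 2*x*y^2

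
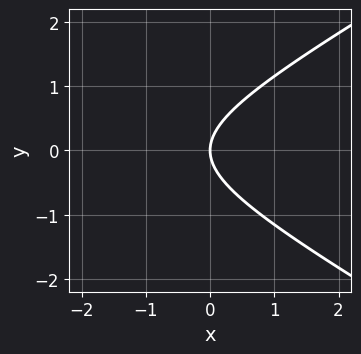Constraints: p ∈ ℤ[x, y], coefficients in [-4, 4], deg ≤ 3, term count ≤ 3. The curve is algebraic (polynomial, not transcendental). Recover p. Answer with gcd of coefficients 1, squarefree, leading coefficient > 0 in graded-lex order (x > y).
x^2 - 3*y^2 + 3*x

(a) deg p = 2.
(b) Symmetries: it's symmetric under y → −y, forcing even powers of y.
(c) Reading off the gridlines: it meets the x-axis at x = 0 (among the integer gridlines); it meets the y-axis at y = 0 (among the integer gridlines).
(d) The integer polynomial consistent with all of this is the stated p.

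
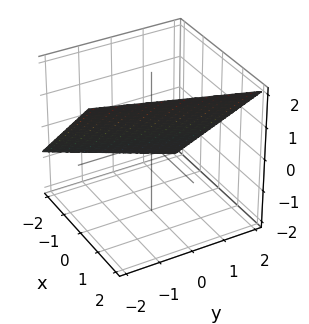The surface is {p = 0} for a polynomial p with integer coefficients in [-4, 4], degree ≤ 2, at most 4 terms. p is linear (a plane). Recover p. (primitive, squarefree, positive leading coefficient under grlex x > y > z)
The degree is 1 — every cross-section is a straight line — this is a plane.
Observable constraints: it meets the y-axis at y = 2 (among the integer gridlines).
Fitting integer coefficients to these (and the overall shape) gives p.

3*x - y - 3*z + 2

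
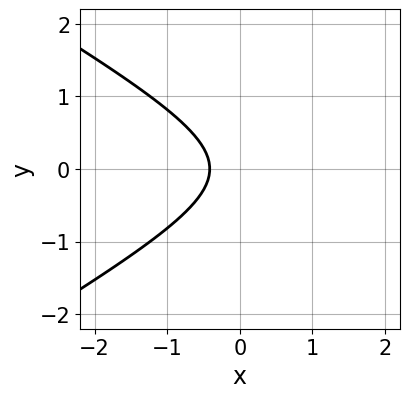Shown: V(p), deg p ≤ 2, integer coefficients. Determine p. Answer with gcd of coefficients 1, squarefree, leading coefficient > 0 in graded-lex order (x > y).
x^2 - 3*y^2 - 2*x - 1

The degree is 2 — the shape is more complex than any degree-1 curve.
Symmetries: mirror symmetry y ↦ −y ⇒ only even powers of y.
Against the integer gridlines: the curve avoids every integer y-axis point in the box.
Together with the visible shape, these determine p as stated.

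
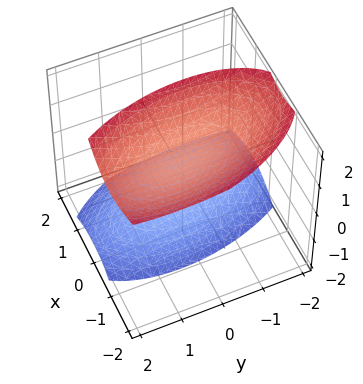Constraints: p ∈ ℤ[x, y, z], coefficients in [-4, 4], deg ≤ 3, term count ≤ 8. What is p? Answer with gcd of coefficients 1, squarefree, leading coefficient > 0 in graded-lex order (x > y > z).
(a) There are 2 components. They look like related sheets of one shape, so recover p as a whole.
(b) The degree is 2 — the shape is more complex than any degree-1 surface.
(c) Against the integer gridlines: the surface avoids every integer y-axis point in the box; it misses every integer gridline on the x-axis.
(d) Putting this together gives p.

3*x^2 + x*y + 2*x*z + y^2 - 2*z^2 + 3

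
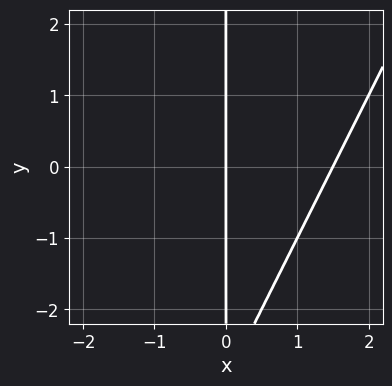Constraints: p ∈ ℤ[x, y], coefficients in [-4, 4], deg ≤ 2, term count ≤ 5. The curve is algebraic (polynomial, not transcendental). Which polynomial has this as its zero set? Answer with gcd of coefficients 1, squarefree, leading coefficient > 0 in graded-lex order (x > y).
2*x^2 - x*y - 3*x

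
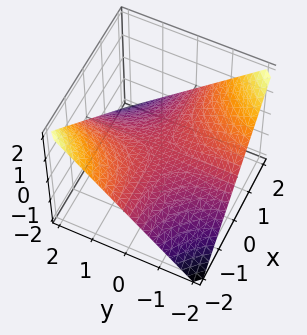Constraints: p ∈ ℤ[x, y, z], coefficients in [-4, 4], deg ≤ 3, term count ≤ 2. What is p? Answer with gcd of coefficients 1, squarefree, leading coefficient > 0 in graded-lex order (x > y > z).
x*y + 2*z

First, deg p = 2. A saddle surface; a quadric.
Next, observable constraints: every point of the x-axis in the box is on the surface; it crosses the z-axis at the gridline z = 0.
Finally, together with the visible shape, these determine p as stated. Check: (0, 2, 0) on the y-axis lies on the surface, and p(0, 2, 0) = 0. ✓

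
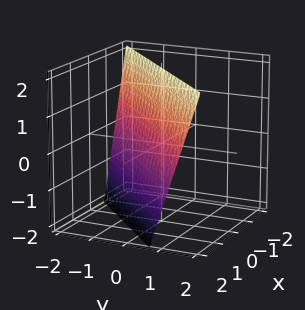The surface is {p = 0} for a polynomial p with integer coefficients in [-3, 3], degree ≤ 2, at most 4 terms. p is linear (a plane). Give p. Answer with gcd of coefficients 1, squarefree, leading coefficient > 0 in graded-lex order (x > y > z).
1. deg p = 1. The surface is flat (a plane).
2. Against the integer gridlines: it meets the z-axis at z = 2 (among the integer gridlines).
3. Together with the visible shape, these determine p as stated.

3*x - 3*y + z - 2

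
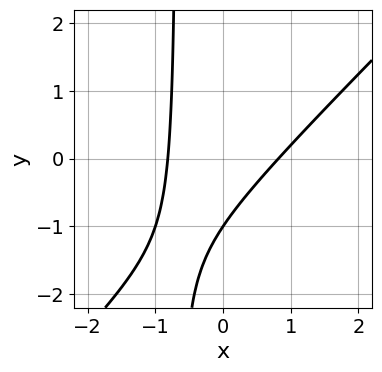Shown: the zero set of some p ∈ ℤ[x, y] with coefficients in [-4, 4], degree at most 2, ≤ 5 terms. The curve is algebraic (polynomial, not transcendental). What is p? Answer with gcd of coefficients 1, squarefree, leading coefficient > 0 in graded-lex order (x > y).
3*x^2 - 3*x*y - 2*y - 2

(a) deg p = 2.
(b) From the axis intercepts and sections: it meets the y-axis at y = -1 (among the integer gridlines).
(c) The integer polynomial consistent with all of this is the stated p.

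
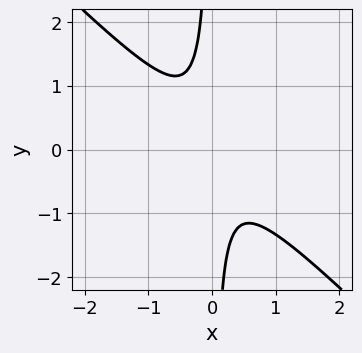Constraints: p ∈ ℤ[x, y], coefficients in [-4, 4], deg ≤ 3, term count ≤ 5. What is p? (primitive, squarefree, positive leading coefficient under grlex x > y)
(a) Degree: a generic line meets the curve in up to 2 points, so deg p = 2.
(b) Observable constraints: the curve avoids every integer y-axis point in the box; no x-intercept at any integer in the box.
(c) The integer polynomial consistent with all of this is the stated p.

3*x^2 + 3*x*y + 1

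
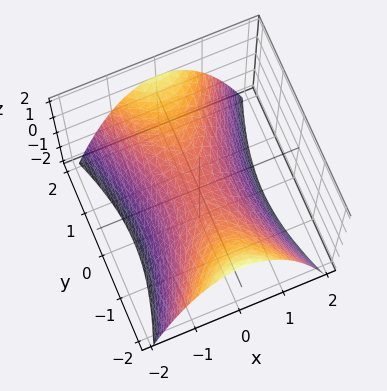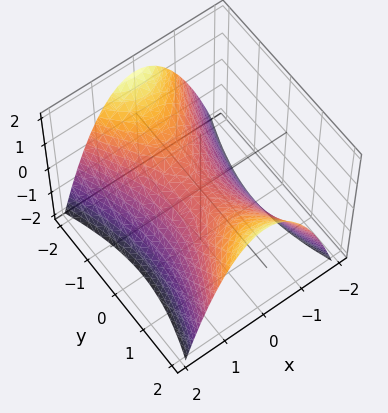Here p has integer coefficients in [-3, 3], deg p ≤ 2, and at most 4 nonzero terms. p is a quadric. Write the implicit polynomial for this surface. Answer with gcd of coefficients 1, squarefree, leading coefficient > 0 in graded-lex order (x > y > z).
3*x^2 - y^2 + 3*z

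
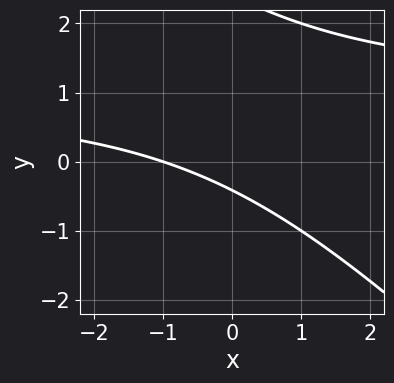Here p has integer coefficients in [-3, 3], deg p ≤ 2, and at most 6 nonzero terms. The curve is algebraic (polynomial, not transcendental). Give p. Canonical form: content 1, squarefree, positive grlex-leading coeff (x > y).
x*y + y^2 - x - 2*y - 1

The degree is 2 — a generic line meets the curve in up to 2 points.
From the axis intercepts and sections: it crosses the x-axis at the gridline x = -1.
Matching integer coefficients to the picture gives p.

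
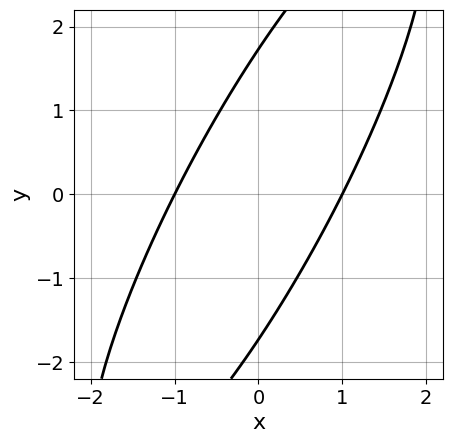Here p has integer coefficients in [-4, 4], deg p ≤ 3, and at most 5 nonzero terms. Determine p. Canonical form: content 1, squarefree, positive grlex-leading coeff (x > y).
3*x^2 - 3*x*y + y^2 - 3

First, degree: no degree-1 curve has this shape, so deg p = 2.
Then, reading off the gridlines: the x-axis gridline crossings are at x ∈ {-1, 1}.
Finally, matching integer coefficients to the picture gives p.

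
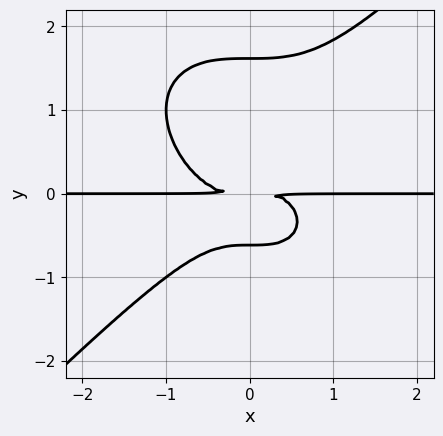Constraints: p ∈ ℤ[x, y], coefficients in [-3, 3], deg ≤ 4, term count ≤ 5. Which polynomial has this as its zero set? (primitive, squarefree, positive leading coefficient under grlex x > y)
First, degree: no degree-3 curve has this shape, so deg p = 4.
Next, checking where it meets the axes: the visible x-axis segment lies entirely on the curve.
Finally, the integer polynomial consistent with all of this is the stated p.

x^3*y - y^4 + y^3 + y^2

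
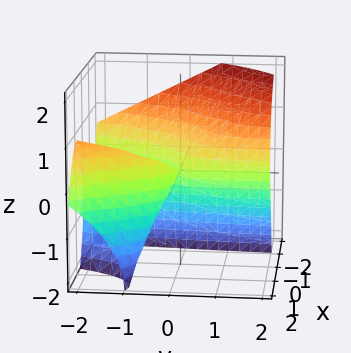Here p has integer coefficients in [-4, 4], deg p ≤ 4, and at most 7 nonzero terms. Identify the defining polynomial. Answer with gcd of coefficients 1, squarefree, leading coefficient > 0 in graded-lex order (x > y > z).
1. There are 2 components. Treating them together as one polynomial.
2. Degree: a generic line meets the surface in up to 3 points, so deg p = 3.
3. Observable constraints: it meets the x-axis at x = 0 (among the integer gridlines); every point of the y-axis in the box is on the surface.
4. Assembling these constraints gives the stated polynomial.

2*x^3 + 2*x^2*z + 3*x*y - y*z + 2*z^2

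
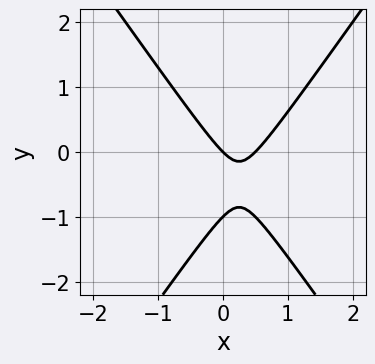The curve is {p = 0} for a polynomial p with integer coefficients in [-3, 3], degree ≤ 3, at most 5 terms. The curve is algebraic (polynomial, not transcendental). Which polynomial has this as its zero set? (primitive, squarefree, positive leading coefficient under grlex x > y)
2*x^2 - y^2 - x - y

1. deg p = 2.
2. Against the integer gridlines: it crosses the x-axis at the gridline x = 0; among the integer gridlines, it crosses the y-axis at y ∈ {-1, 0}.
3. The integer polynomial consistent with all of this is the stated p.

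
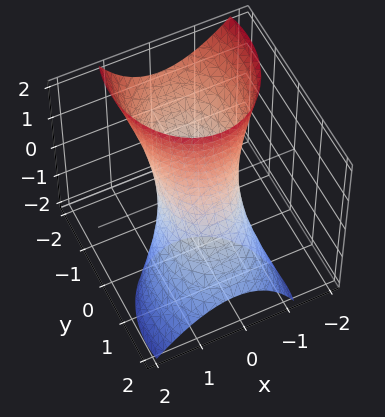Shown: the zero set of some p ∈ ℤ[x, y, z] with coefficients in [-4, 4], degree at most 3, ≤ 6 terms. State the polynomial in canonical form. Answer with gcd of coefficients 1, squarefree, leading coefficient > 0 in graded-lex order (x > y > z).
First, the degree is 2 — no degree-1 surface has this shape.
Next, from the visible intercepts: among the integer gridlines, it crosses the y-axis at y ∈ {-1, 1}; no z-intercept at any integer in the box.
Finally, these observations pin down the coefficients.

3*x^2 + x*z + 2*y^2 + 3*y*z - 2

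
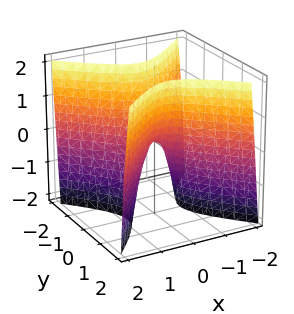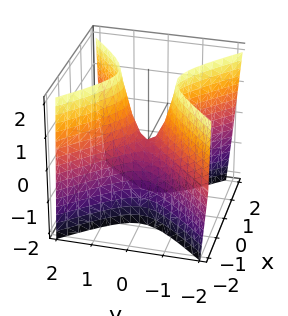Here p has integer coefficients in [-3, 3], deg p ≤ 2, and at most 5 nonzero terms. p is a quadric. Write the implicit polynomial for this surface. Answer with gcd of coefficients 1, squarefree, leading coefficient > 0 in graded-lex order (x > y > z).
(a) deg p = 2. A hyperbolic paraboloid; a quadric.
(b) Symmetries: mirror symmetry x ↦ −x ⇒ only even powers of x; mirror symmetry y ↦ −y ⇒ only even powers of y.
(c) From the axis intercepts and sections: one y-axis crossing is at y = 0; it crosses the x-axis at the gridline x = 0.
(d) Together with the visible shape, these determine p as stated.

3*x^2 - 3*y^2 + z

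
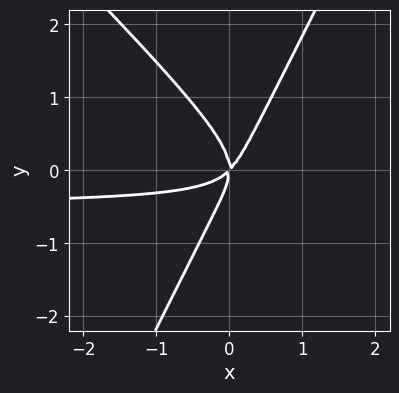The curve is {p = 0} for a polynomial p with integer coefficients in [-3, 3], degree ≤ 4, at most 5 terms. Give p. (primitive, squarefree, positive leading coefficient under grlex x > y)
deg p = 3. A generic line meets the curve in up to 3 points.
Reading off the gridlines: it crosses the y-axis at the gridline y = 0; it meets the x-axis at x = 0 (among the integer gridlines).
The integer polynomial consistent with all of this is the stated p.

2*x^2*y + x*y^2 - y^3 + x^2 - x*y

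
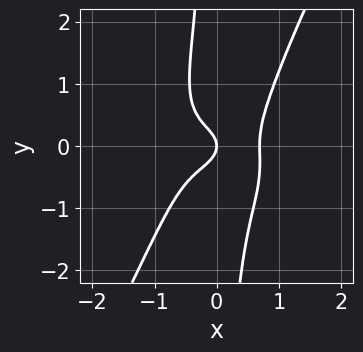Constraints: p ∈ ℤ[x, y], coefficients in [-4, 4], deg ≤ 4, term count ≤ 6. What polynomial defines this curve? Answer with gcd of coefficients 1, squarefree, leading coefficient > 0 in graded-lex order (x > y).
3*x^4 + 3*x^2*y^2 - 2*x*y^3 - 2*y^2 - x

(a) Degree: the shape is more complex than any degree-3 curve, so deg p = 4.
(b) Against the integer gridlines: it meets the x-axis at x = 0 (among the integer gridlines); it crosses the y-axis at the gridline y = 0.
(c) Assembling these constraints gives the stated polynomial.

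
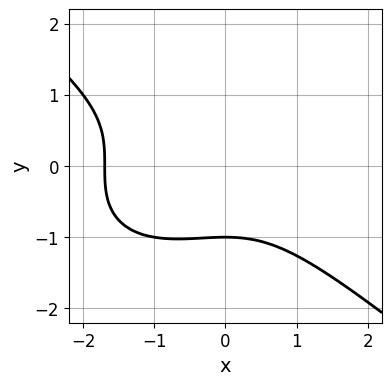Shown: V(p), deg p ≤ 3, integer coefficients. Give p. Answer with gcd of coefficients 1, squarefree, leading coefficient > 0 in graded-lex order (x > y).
First, deg p = 3. The shape is more complex than any degree-2 curve.
Then, observable constraints: it meets the y-axis at y = -1 (among the integer gridlines).
Finally, these observations pin down the coefficients.

x^3 + 2*y^3 + x^2 + 2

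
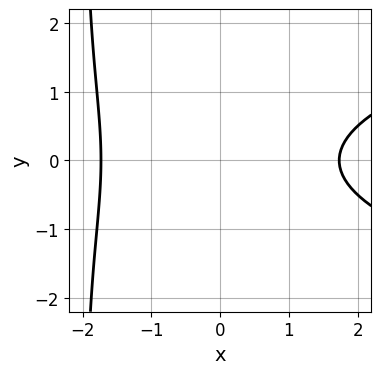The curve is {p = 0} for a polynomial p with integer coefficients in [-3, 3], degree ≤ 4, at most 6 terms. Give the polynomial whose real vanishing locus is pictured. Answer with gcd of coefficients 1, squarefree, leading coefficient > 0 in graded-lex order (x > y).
x*y^2 - x^2 + 2*y^2 + 3

First, the degree is 3 — a generic line meets the curve in up to 3 points.
Next, symmetries: the y ↦ −y reflection is a symmetry, so y appears only in even powers.
Next, observable constraints: it misses every integer gridline on the y-axis.
Finally, solving for integer coefficients yields p as stated.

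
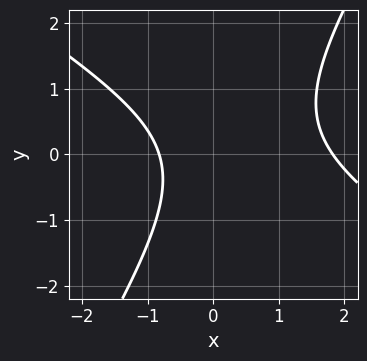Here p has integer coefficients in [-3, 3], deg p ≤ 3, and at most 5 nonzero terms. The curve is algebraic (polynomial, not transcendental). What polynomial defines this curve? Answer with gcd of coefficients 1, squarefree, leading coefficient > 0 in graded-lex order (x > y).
2*x^2 + 2*x*y - 2*y^2 - 2*x - 3

1. The degree is 2 — a generic line meets the curve in up to 2 points.
2. From the visible intercepts: the curve avoids every integer y-axis point in the box.
3. Solving for integer coefficients yields p as stated.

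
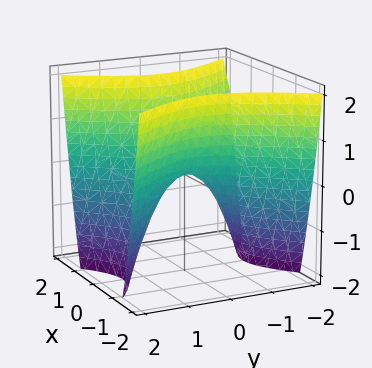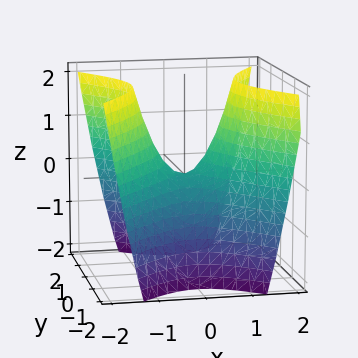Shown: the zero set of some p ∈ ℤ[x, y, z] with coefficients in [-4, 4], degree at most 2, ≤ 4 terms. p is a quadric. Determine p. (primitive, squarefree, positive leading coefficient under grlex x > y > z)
3*x^2 - 2*y^2 - 2*z

Degree: a hyperbolic paraboloid; a quadric, so deg p = 2.
Symmetries: the x ↦ −x reflection is a symmetry, so x appears only in even powers; mirror symmetry y ↦ −y ⇒ only even powers of y.
Observable constraints: one y-axis crossing is at y = 0; it meets the x-axis at x = 0 (among the integer gridlines); one z-axis crossing is at z = 0.
Fitting integer coefficients to these (and the overall shape) gives p.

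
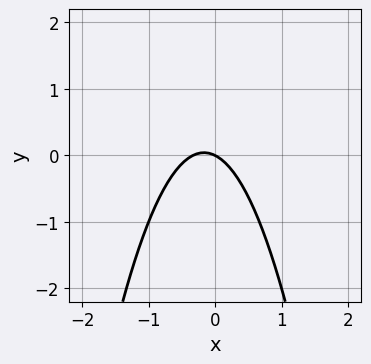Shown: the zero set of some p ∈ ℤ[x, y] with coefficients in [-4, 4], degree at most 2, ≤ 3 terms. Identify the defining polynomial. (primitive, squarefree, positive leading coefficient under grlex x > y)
First, degree: no degree-1 curve has this shape, so deg p = 2.
Then, reading off the gridlines: it meets the x-axis at x = 0 (among the integer gridlines); it crosses the y-axis at the gridline y = 0.
Finally, putting this together gives p.

3*x^2 + x + 2*y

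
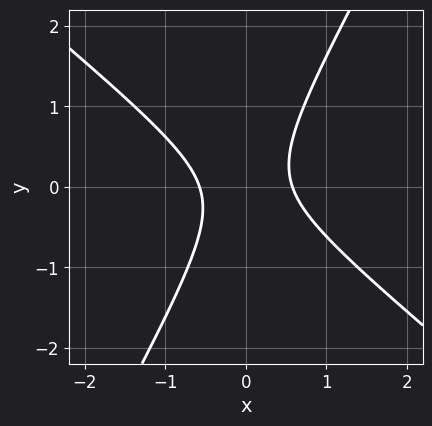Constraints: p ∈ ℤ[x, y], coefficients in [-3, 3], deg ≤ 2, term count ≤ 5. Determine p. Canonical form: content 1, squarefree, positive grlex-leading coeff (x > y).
3*x^2 + 2*x*y - 2*y^2 - 1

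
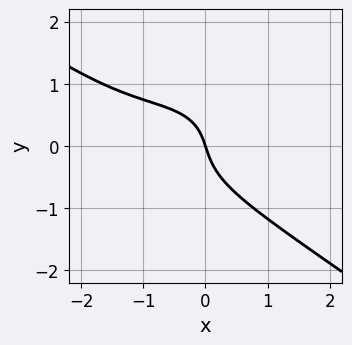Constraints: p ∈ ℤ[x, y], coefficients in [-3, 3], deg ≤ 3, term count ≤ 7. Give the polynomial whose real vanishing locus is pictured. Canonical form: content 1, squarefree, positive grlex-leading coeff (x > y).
Degree: the shape is more complex than any degree-2 curve, so deg p = 3.
From the visible intercepts: one y-axis crossing is at y = 0; it crosses the x-axis at the gridline x = 0.
Solving for integer coefficients yields p as stated.

x^3 + 3*y^3 + 2*x^2 + 3*x + y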